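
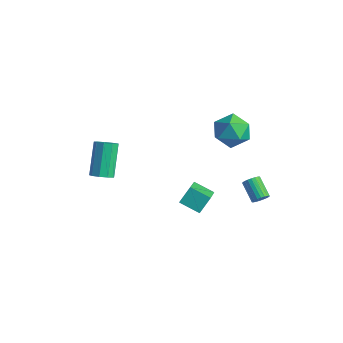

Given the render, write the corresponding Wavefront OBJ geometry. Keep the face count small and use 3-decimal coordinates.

v -3.246 -3.425 -0.372
v -2.942 -3.858 0.07
v -3.809 -2.768 1.734
v -4.114 -2.335 1.292
v -2.657 -3.493 -0.02
v -3.524 -2.403 1.644
v -2.648 -3.096 -0.275
v -3.515 -2.006 1.389
v -2.919 -2.853 -0.576
v -3.786 -1.763 1.088
v -3.343 -2.878 -0.781
v -4.21 -1.788 0.883
v -3.722 -3.158 -0.795
v -4.589 -2.068 0.869
v -3.879 -3.564 -0.611
v -4.746 -2.474 1.053
v -3.74 -3.904 -0.315
v -4.607 -2.814 1.349
v -3.37 -4.021 -0.046
v -4.237 -2.931 1.618
v 0.842 2.356 4.301
v 1.973 2.449 4.082
v 0.647 1.231 2.818
v 1.778 1.324 2.599
v 1.416 0.748 3.534
v 1.537 1.444 4.451
v 1.083 2.236 2.449
v 1.204 2.932 3.366
v 2.123 2.375 2.937
v 2.328 1.455 3.608
v 0.292 2.225 3.292
v 0.497 1.305 3.963
v -0.647 -0.156 -2.948
v -0.618 0.63 -2.082
v -1.805 1.205 -4.144
v -1.776 1.991 -3.277
v 0.456 0.349 -3.443
v 0.485 1.135 -2.576
v -0.702 1.71 -4.638
v -0.673 2.496 -3.772
v 2.429 3.066 -2.521
v 2.704 3.444 -2.271
v 1.606 3.751 -1.528
v 1.331 3.374 -1.779
v 2.619 3.554 -2.442
v 1.522 3.862 -1.699
v 2.502 3.581 -2.626
v 1.404 3.888 -1.884
v 2.372 3.518 -2.793
v 1.274 3.825 -2.05
v 2.251 3.377 -2.912
v 1.154 3.685 -2.17
v 2.162 3.183 -2.964
v 1.064 3.49 -2.222
v 2.118 2.968 -2.939
v 1.021 3.275 -2.197
v 2.128 2.77 -2.842
v 1.031 3.078 -2.1
v 2.191 2.624 -2.69
v 1.093 2.931 -1.947
v 2.294 2.554 -2.508
v 1.197 2.861 -1.766
v 2.421 2.573 -2.329
v 1.323 2.88 -1.586
v 2.549 2.677 -2.183
v 1.451 2.984 -1.44
v 2.656 2.848 -2.095
v 1.559 3.155 -1.353
v 2.724 3.057 -2.081
v 1.627 3.365 -1.339
v 2.741 3.268 -2.143
v 1.643 3.575 -1.401
f 2 1 5
f 2 5 3
f 3 5 6
f 3 6 4
f 5 1 7
f 5 7 6
f 6 7 8
f 6 8 4
f 7 1 9
f 7 9 8
f 8 9 10
f 8 10 4
f 9 1 11
f 9 11 10
f 10 11 12
f 10 12 4
f 11 1 13
f 11 13 12
f 12 13 14
f 12 14 4
f 13 1 15
f 13 15 14
f 14 15 16
f 14 16 4
f 15 1 17
f 15 17 16
f 16 17 18
f 16 18 4
f 17 1 19
f 17 19 18
f 18 19 20
f 18 20 4
f 19 1 2
f 19 2 20
f 20 2 3
f 20 3 4
f 21 32 26
f 21 26 22
f 21 22 28
f 21 28 31
f 21 31 32
f 22 26 30
f 26 32 25
f 32 31 23
f 31 28 27
f 28 22 29
f 24 30 25
f 24 25 23
f 24 23 27
f 24 27 29
f 24 29 30
f 25 30 26
f 23 25 32
f 27 23 31
f 29 27 28
f 30 29 22
f 34 36 33
f 37 34 33
f 33 36 35
f 35 37 33
f 34 40 36
f 38 34 37
f 38 40 34
f 36 40 35
f 39 37 35
f 35 40 39
f 39 38 37
f 40 38 39
f 42 41 45
f 42 45 43
f 43 45 46
f 43 46 44
f 45 41 47
f 45 47 46
f 46 47 48
f 46 48 44
f 47 41 49
f 47 49 48
f 48 49 50
f 48 50 44
f 49 41 51
f 49 51 50
f 50 51 52
f 50 52 44
f 51 41 53
f 51 53 52
f 52 53 54
f 52 54 44
f 53 41 55
f 53 55 54
f 54 55 56
f 54 56 44
f 55 41 57
f 55 57 56
f 56 57 58
f 56 58 44
f 57 41 59
f 57 59 58
f 58 59 60
f 58 60 44
f 59 41 61
f 59 61 60
f 60 61 62
f 60 62 44
f 61 41 63
f 61 63 62
f 62 63 64
f 62 64 44
f 63 41 65
f 63 65 64
f 64 65 66
f 64 66 44
f 65 41 67
f 65 67 66
f 66 67 68
f 66 68 44
f 67 41 69
f 67 69 68
f 68 69 70
f 68 70 44
f 69 41 71
f 69 71 70
f 70 71 72
f 70 72 44
f 71 41 42
f 71 42 72
f 72 42 43
f 72 43 44



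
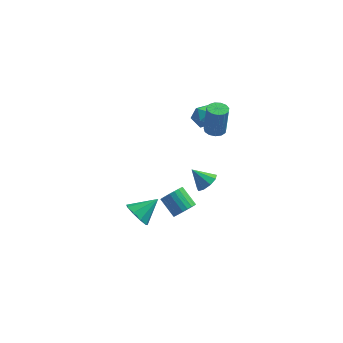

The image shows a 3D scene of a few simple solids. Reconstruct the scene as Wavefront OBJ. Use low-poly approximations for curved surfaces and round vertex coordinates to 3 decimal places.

v -4.225 -1.794 -2.441
v -3.923 -1.536 -3.1
v -3.315 -1.066 -1.739
v -4.306 -1.213 -2.939
v -4.651 -1.162 -2.545
v -4.797 -1.406 -2.101
v -4.675 -1.833 -1.817
v -4.342 -2.241 -1.824
v -3.954 -2.44 -2.12
v -3.693 -2.337 -2.566
v -3.681 -1.98 -2.953
v -0.868 -1.88 0.792
v -0.448 -1.979 1.237
v -1.612 -1.72 1.528
v -0.459 -1.568 1.137
v -0.66 -1.302 0.875
v -0.959 -1.307 0.574
v -1.215 -1.58 0.375
v -1.308 -1.994 0.371
v -1.196 -2.355 0.564
v -0.929 -2.493 0.863
v -0.634 -2.345 1.129
v -1.634 -3.647 0.296
v -1.301 -3.771 0.792
v -2.012 -3.177 1.419
v -2.346 -3.053 0.924
v -1.194 -3.557 0.709
v -1.906 -2.962 1.337
v -1.164 -3.358 0.555
v -1.875 -2.763 1.182
v -1.215 -3.209 0.356
v -1.926 -2.614 0.984
v -1.338 -3.135 0.146
v -2.05 -2.541 0.774
v -1.513 -3.151 -0.037
v -2.224 -2.556 0.591
v -1.708 -3.252 -0.163
v -2.42 -2.657 0.465
v -1.891 -3.422 -0.209
v -2.603 -2.827 0.419
v -2.03 -3.63 -0.168
v -2.741 -3.036 0.46
v -2.1 -3.842 -0.047
v -2.811 -3.247 0.581
v -2.089 -4.02 0.133
v -2.801 -3.425 0.761
v -2 -4.133 0.342
v -2.712 -3.539 0.97
v -1.848 -4.163 0.543
v -2.559 -3.568 1.171
v -1.658 -4.103 0.701
v -2.37 -3.508 1.329
v -1.465 -3.965 0.789
v -2.176 -3.37 1.417
v -1.977 2.074 2.593
v -1.365 2.077 2.941
v -1.635 1.163 1.999
v -1.023 1.166 2.347
v -1.619 0.996 2.683
v -1.83 1.559 3.05
v -1.17 1.681 1.89
v -1.381 2.244 2.257
v -0.866 1.834 2.507
v -1.143 1.41 2.997
v -1.857 1.83 1.943
v -2.134 1.406 2.433
v -0.755 -0.154 3.203
v -0.252 0.005 3.158
v -0.141 0.094 4.691
v -0.645 -0.066 4.737
v -0.419 0.253 3.156
v -0.309 0.341 4.689
v -0.693 0.371 3.169
v -0.582 0.459 4.702
v -0.987 0.322 3.192
v -0.876 0.411 4.726
v -1.207 0.123 3.22
v -1.096 0.211 4.753
v -1.284 -0.165 3.242
v -1.173 -0.077 4.776
v -1.193 -0.449 3.252
v -1.082 -0.361 4.785
v -0.963 -0.64 3.246
v -0.852 -0.552 4.78
v -0.667 -0.676 3.227
v -0.556 -0.588 4.76
v -0.399 -0.547 3.2
v -0.289 -0.458 4.734
v -0.245 -0.293 3.174
v -0.134 -0.204 4.708
f 2 1 4
f 2 4 3
f 4 1 5
f 4 5 3
f 5 1 6
f 5 6 3
f 6 1 7
f 6 7 3
f 7 1 8
f 7 8 3
f 8 1 9
f 8 9 3
f 9 1 10
f 9 10 3
f 10 1 11
f 10 11 3
f 11 1 2
f 11 2 3
f 13 12 15
f 13 15 14
f 15 12 16
f 15 16 14
f 16 12 17
f 16 17 14
f 17 12 18
f 17 18 14
f 18 12 19
f 18 19 14
f 19 12 20
f 19 20 14
f 20 12 21
f 20 21 14
f 21 12 22
f 21 22 14
f 22 12 13
f 22 13 14
f 24 23 27
f 24 27 25
f 25 27 28
f 25 28 26
f 27 23 29
f 27 29 28
f 28 29 30
f 28 30 26
f 29 23 31
f 29 31 30
f 30 31 32
f 30 32 26
f 31 23 33
f 31 33 32
f 32 33 34
f 32 34 26
f 33 23 35
f 33 35 34
f 34 35 36
f 34 36 26
f 35 23 37
f 35 37 36
f 36 37 38
f 36 38 26
f 37 23 39
f 37 39 38
f 38 39 40
f 38 40 26
f 39 23 41
f 39 41 40
f 40 41 42
f 40 42 26
f 41 23 43
f 41 43 42
f 42 43 44
f 42 44 26
f 43 23 45
f 43 45 44
f 44 45 46
f 44 46 26
f 45 23 47
f 45 47 46
f 46 47 48
f 46 48 26
f 47 23 49
f 47 49 48
f 48 49 50
f 48 50 26
f 49 23 51
f 49 51 50
f 50 51 52
f 50 52 26
f 51 23 53
f 51 53 52
f 52 53 54
f 52 54 26
f 53 23 24
f 53 24 54
f 54 24 25
f 54 25 26
f 55 66 60
f 55 60 56
f 55 56 62
f 55 62 65
f 55 65 66
f 56 60 64
f 60 66 59
f 66 65 57
f 65 62 61
f 62 56 63
f 58 64 59
f 58 59 57
f 58 57 61
f 58 61 63
f 58 63 64
f 59 64 60
f 57 59 66
f 61 57 65
f 63 61 62
f 64 63 56
f 68 67 71
f 68 71 69
f 69 71 72
f 69 72 70
f 71 67 73
f 71 73 72
f 72 73 74
f 72 74 70
f 73 67 75
f 73 75 74
f 74 75 76
f 74 76 70
f 75 67 77
f 75 77 76
f 76 77 78
f 76 78 70
f 77 67 79
f 77 79 78
f 78 79 80
f 78 80 70
f 79 67 81
f 79 81 80
f 80 81 82
f 80 82 70
f 81 67 83
f 81 83 82
f 82 83 84
f 82 84 70
f 83 67 85
f 83 85 84
f 84 85 86
f 84 86 70
f 85 67 87
f 85 87 86
f 86 87 88
f 86 88 70
f 87 67 89
f 87 89 88
f 88 89 90
f 88 90 70
f 89 67 68
f 89 68 90
f 90 68 69
f 90 69 70



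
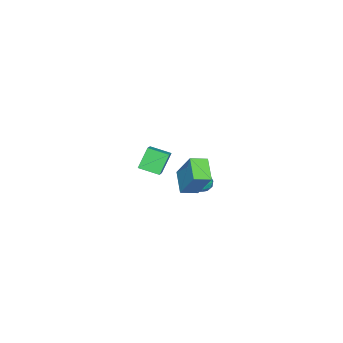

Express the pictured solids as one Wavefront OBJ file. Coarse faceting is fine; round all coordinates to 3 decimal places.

v 0.446 1.452 -1.278
v 0.639 1.153 -0.757
v -0.039 0.607 -1.583
v 0.154 0.308 -1.062
v -0.271 0.773 -1.02
v 0.029 1.295 -0.832
v 0.571 0.465 -1.508
v 0.871 0.987 -1.32
v 0.716 0.543 -0.899
v 0.196 0.733 -0.598
v 0.404 1.027 -1.742
v -0.116 1.217 -1.441
v 0.585 1.377 -0.991
v 0.015 0.383 -1.349
v -0.235 0.656 -1.325
v -0.122 0.481 -1.019
v 0.226 1.46 -1.035
v 0.34 1.284 -0.728
v -0.195 1.061 -0.883
v 0.26 0.476 -1.612
v 0.374 0.3 -1.305
v 0.722 1.279 -1.321
v 0.835 1.104 -1.015
v 0.795 0.699 -1.457
v 0.744 0.843 -0.768
v 0.459 0.346 -0.947
v 0.704 0.438 -1.21
v 0.88 0.745 -1.099
v 0.438 0.954 -0.591
v 0.153 0.458 -0.77
v -0.097 0.731 -0.746
v 0.079 1.037 -0.635
v 0.483 0.596 -0.674
v 0.447 1.302 -1.57
v 0.162 0.806 -1.749
v 0.521 0.723 -1.705
v 0.697 1.029 -1.594
v 0.141 1.414 -1.393
v -0.144 0.917 -1.572
v -0.28 1.015 -1.241
v -0.104 1.322 -1.13
v 0.117 1.164 -1.666
v 3.461 1.294 1.443
v 3.946 2.334 3.008
v 2.795 1.897 1.249
v 3.279 2.937 2.813
v 4.341 2.023 0.687
v 4.825 3.063 2.251
v 3.674 2.626 0.492
v 4.159 3.666 2.057
v -3.687 -3.319 -2.388
v -3.343 -4.455 -2.03
v -2.622 -2.81 -1.799
v -2.277 -3.946 -1.441
v -2.943 -3.474 -3.599
v -2.598 -4.61 -3.241
v -1.877 -2.965 -3.01
v -1.533 -4.101 -2.652
f 1 38 17
f 38 12 41
f 17 41 6
f 38 41 17
f 1 17 13
f 17 6 18
f 13 18 2
f 17 18 13
f 1 13 22
f 13 2 23
f 22 23 8
f 13 23 22
f 1 22 34
f 22 8 37
f 34 37 11
f 22 37 34
f 1 34 38
f 34 11 42
f 38 42 12
f 34 42 38
f 2 18 29
f 18 6 32
f 29 32 10
f 18 32 29
f 6 41 19
f 41 12 40
f 19 40 5
f 41 40 19
f 12 42 39
f 42 11 35
f 39 35 3
f 42 35 39
f 11 37 36
f 37 8 24
f 36 24 7
f 37 24 36
f 8 23 28
f 23 2 25
f 28 25 9
f 23 25 28
f 4 30 16
f 30 10 31
f 16 31 5
f 30 31 16
f 4 16 14
f 16 5 15
f 14 15 3
f 16 15 14
f 4 14 21
f 14 3 20
f 21 20 7
f 14 20 21
f 4 21 26
f 21 7 27
f 26 27 9
f 21 27 26
f 4 26 30
f 26 9 33
f 30 33 10
f 26 33 30
f 5 31 19
f 31 10 32
f 19 32 6
f 31 32 19
f 3 15 39
f 15 5 40
f 39 40 12
f 15 40 39
f 7 20 36
f 20 3 35
f 36 35 11
f 20 35 36
f 9 27 28
f 27 7 24
f 28 24 8
f 27 24 28
f 10 33 29
f 33 9 25
f 29 25 2
f 33 25 29
f 44 46 43
f 47 44 43
f 43 46 45
f 45 47 43
f 44 50 46
f 48 44 47
f 48 50 44
f 46 50 45
f 49 47 45
f 45 50 49
f 49 48 47
f 50 48 49
f 52 54 51
f 55 52 51
f 51 54 53
f 53 55 51
f 52 58 54
f 56 52 55
f 56 58 52
f 54 58 53
f 57 55 53
f 53 58 57
f 57 56 55
f 58 56 57



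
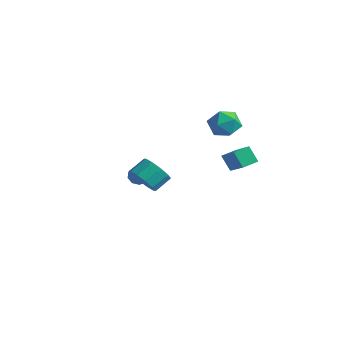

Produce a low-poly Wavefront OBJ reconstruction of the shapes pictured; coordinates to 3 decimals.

v -0.112 4.459 2.298
v 0.517 4.412 1.496
v -0.797 3.028 1.844
v -0.168 2.981 1.042
v 0.201 2.869 1.986
v 0.624 3.753 2.267
v -0.904 3.687 1.073
v -0.481 4.571 1.354
v 0.027 3.935 0.739
v 0.71 3.43 1.303
v -0.99 4.01 2.037
v -0.307 3.505 2.601
v 1.639 1.817 0.619
v 3.178 1.231 1.734
v 1.837 2.705 0.811
v 3.377 2.119 1.927
v 2.283 1.861 -0.247
v 3.823 1.275 0.869
v 2.482 2.749 -0.054
v 4.021 2.163 1.061
v 0.989 -3.09 0.327
v 1.328 -2.628 -0.418
v 1.451 -1.708 0.208
v 1.111 -2.17 0.953
v 0.752 -2.557 -0.41
v 0.874 -1.637 0.216
v 0.266 -2.689 -0.121
v 0.388 -1.769 0.506
v 0.056 -2.975 0.34
v 0.178 -2.055 0.966
v 0.203 -3.304 0.795
v 0.325 -2.384 1.422
v 0.649 -3.552 1.072
v 0.772 -2.632 1.698
v 1.226 -3.623 1.064
v 1.348 -2.703 1.69
v 1.712 -3.491 0.774
v 1.834 -2.571 1.401
v 1.922 -3.205 0.314
v 2.044 -2.285 0.94
v 1.775 -2.876 -0.142
v 1.897 -1.956 0.485
v -4.313 1.227 -3.192
v -4.047 1.686 -2.852
v -3.567 0.333 -2.568
v -4.396 1.536 -2.649
v -4.707 1.241 -2.7
v -4.833 0.94 -2.982
v -4.715 0.773 -3.361
v -4.409 0.818 -3.661
v -4.058 1.055 -3.742
v -3.826 1.372 -3.565
v -3.822 1.621 -3.214
f 1 12 6
f 1 6 2
f 1 2 8
f 1 8 11
f 1 11 12
f 2 6 10
f 6 12 5
f 12 11 3
f 11 8 7
f 8 2 9
f 4 10 5
f 4 5 3
f 4 3 7
f 4 7 9
f 4 9 10
f 5 10 6
f 3 5 12
f 7 3 11
f 9 7 8
f 10 9 2
f 14 16 13
f 17 14 13
f 13 16 15
f 15 17 13
f 14 20 16
f 18 14 17
f 18 20 14
f 16 20 15
f 19 17 15
f 15 20 19
f 19 18 17
f 20 18 19
f 22 21 25
f 22 25 23
f 23 25 26
f 23 26 24
f 25 21 27
f 25 27 26
f 26 27 28
f 26 28 24
f 27 21 29
f 27 29 28
f 28 29 30
f 28 30 24
f 29 21 31
f 29 31 30
f 30 31 32
f 30 32 24
f 31 21 33
f 31 33 32
f 32 33 34
f 32 34 24
f 33 21 35
f 33 35 34
f 34 35 36
f 34 36 24
f 35 21 37
f 35 37 36
f 36 37 38
f 36 38 24
f 37 21 39
f 37 39 38
f 38 39 40
f 38 40 24
f 39 21 41
f 39 41 40
f 40 41 42
f 40 42 24
f 41 21 22
f 41 22 42
f 42 22 23
f 42 23 24
f 44 43 46
f 44 46 45
f 46 43 47
f 46 47 45
f 47 43 48
f 47 48 45
f 48 43 49
f 48 49 45
f 49 43 50
f 49 50 45
f 50 43 51
f 50 51 45
f 51 43 52
f 51 52 45
f 52 43 53
f 52 53 45
f 53 43 44
f 53 44 45



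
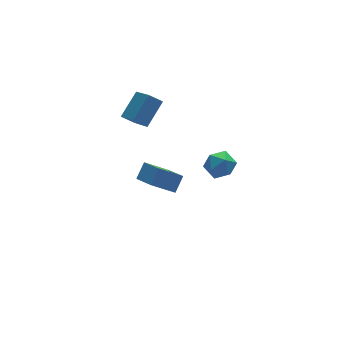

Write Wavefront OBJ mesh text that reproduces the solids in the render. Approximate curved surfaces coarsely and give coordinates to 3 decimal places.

v -2.963 3.36 -2.431
v -2.84 1.936 -1.69
v -2.316 3.779 -1.733
v -2.193 2.355 -0.992
v -1.787 3.005 -3.308
v -1.664 1.581 -2.567
v -1.14 3.424 -2.61
v -1.017 2 -1.869
v -1.68 -2.007 3.893
v -1.296 -1.531 3.301
v -1.304 -3.149 3.219
v -0.92 -2.673 2.627
v -0.598 -2.714 3.414
v -0.831 -2.009 3.831
v -1.769 -2.671 2.689
v -2.002 -1.966 3.106
v -1.351 -1.941 2.557
v -0.627 -1.968 3.005
v -1.973 -2.712 3.515
v -1.249 -2.739 3.963
v -3.107 1.723 3.438
v -3.686 2.077 3.899
v -3.026 3.301 2.33
v -3.605 3.655 2.791
v -1.955 2.345 4.409
v -2.534 2.699 4.87
v -1.874 3.923 3.301
v -2.453 4.277 3.762
f 2 4 1
f 5 2 1
f 1 4 3
f 3 5 1
f 2 8 4
f 6 2 5
f 6 8 2
f 4 8 3
f 7 5 3
f 3 8 7
f 7 6 5
f 8 6 7
f 9 20 14
f 9 14 10
f 9 10 16
f 9 16 19
f 9 19 20
f 10 14 18
f 14 20 13
f 20 19 11
f 19 16 15
f 16 10 17
f 12 18 13
f 12 13 11
f 12 11 15
f 12 15 17
f 12 17 18
f 13 18 14
f 11 13 20
f 15 11 19
f 17 15 16
f 18 17 10
f 22 24 21
f 25 22 21
f 21 24 23
f 23 25 21
f 22 28 24
f 26 22 25
f 26 28 22
f 24 28 23
f 27 25 23
f 23 28 27
f 27 26 25
f 28 26 27



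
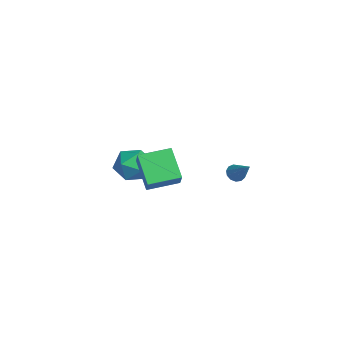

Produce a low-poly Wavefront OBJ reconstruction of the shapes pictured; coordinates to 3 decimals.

v 2.277 -0.887 -0.385
v 0.717 -0.94 0.944
v 2.423 0.961 -0.139
v 0.863 0.908 1.19
v 3.217 -1.108 0.71
v 1.657 -1.161 2.039
v 3.363 0.74 0.956
v 1.803 0.687 2.285
v 3.434 3.745 0.673
v 3.767 3.316 0.469
v 4.566 4.075 1.827
v 3.854 3.586 0.306
v 3.808 3.906 0.26
v 3.643 4.175 0.345
v 3.412 4.308 0.534
v 3.188 4.262 0.767
v 3.042 4.052 0.97
v 3.02 3.744 1.079
v 3.13 3.437 1.059
v 3.336 3.228 0.917
v 3.574 3.183 0.697
v -4.181 0.891 -1.668
v -3.056 1.313 -2.053
v -3.804 -0.913 -2.547
v -2.679 -0.491 -2.932
v -2.892 -0.692 -1.704
v -3.124 0.423 -1.161
v -3.736 -0.023 -3.439
v -3.968 1.092 -2.896
v -2.781 0.748 -3.147
v -2.259 0.335 -2.075
v -4.601 0.065 -2.525
v -4.079 -0.348 -1.453
f 2 4 1
f 5 2 1
f 1 4 3
f 3 5 1
f 2 8 4
f 6 2 5
f 6 8 2
f 4 8 3
f 7 5 3
f 3 8 7
f 7 6 5
f 8 6 7
f 10 9 12
f 10 12 11
f 12 9 13
f 12 13 11
f 13 9 14
f 13 14 11
f 14 9 15
f 14 15 11
f 15 9 16
f 15 16 11
f 16 9 17
f 16 17 11
f 17 9 18
f 17 18 11
f 18 9 19
f 18 19 11
f 19 9 20
f 19 20 11
f 20 9 21
f 20 21 11
f 21 9 10
f 21 10 11
f 22 33 27
f 22 27 23
f 22 23 29
f 22 29 32
f 22 32 33
f 23 27 31
f 27 33 26
f 33 32 24
f 32 29 28
f 29 23 30
f 25 31 26
f 25 26 24
f 25 24 28
f 25 28 30
f 25 30 31
f 26 31 27
f 24 26 33
f 28 24 32
f 30 28 29
f 31 30 23



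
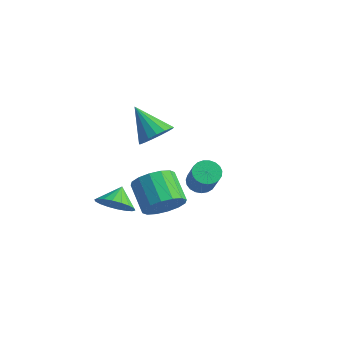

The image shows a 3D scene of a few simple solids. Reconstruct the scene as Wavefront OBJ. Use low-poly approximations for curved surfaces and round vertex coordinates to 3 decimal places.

v -1.024 4.268 -4.323
v -0.455 4.129 -4.775
v 0.533 3.474 -3.329
v -0.036 3.612 -2.877
v -0.396 4.417 -4.685
v 0.592 3.762 -3.239
v -0.446 4.679 -4.532
v 0.542 4.024 -3.086
v -0.596 4.871 -4.343
v 0.393 4.215 -2.897
v -0.819 4.957 -4.15
v 0.169 4.302 -2.704
v -1.079 4.925 -3.988
v -0.09 4.27 -2.542
v -1.329 4.779 -3.883
v -0.34 4.124 -2.437
v -1.526 4.544 -3.855
v -0.537 3.889 -2.409
v -1.636 4.262 -3.907
v -0.648 3.607 -2.461
v -1.641 3.981 -4.032
v -0.653 3.325 -2.586
v -1.539 3.749 -4.206
v -0.551 3.094 -2.76
v -1.348 3.607 -4.401
v -0.36 2.952 -2.955
v -1.101 3.579 -4.583
v -0.113 2.924 -3.137
v -0.841 3.67 -4.719
v 0.148 3.015 -3.273
v -0.612 3.865 -4.787
v 0.376 3.209 -3.341
v 2.309 -1.819 -1.351
v 2.911 -1.021 -1.03
v 1.634 -0.443 -0.069
v 1.031 -1.241 -0.389
v 2.659 -0.837 -1.476
v 1.382 -0.259 -0.514
v 2.313 -0.917 -1.887
v 1.036 -0.338 -0.926
v 1.966 -1.238 -2.155
v 0.689 -0.659 -1.194
v 1.711 -1.715 -2.208
v 0.434 -1.136 -1.246
v 1.616 -2.22 -2.03
v 0.338 -1.641 -1.069
v 1.706 -2.617 -1.671
v 0.429 -2.039 -0.71
v 1.958 -2.801 -1.226
v 0.681 -2.223 -0.264
v 2.304 -2.722 -0.814
v 1.027 -2.143 0.147
v 2.651 -2.401 -0.546
v 1.374 -1.822 0.415
v 2.906 -1.924 -0.494
v 1.629 -1.345 0.468
v 3.002 -1.419 -0.671
v 1.724 -0.84 0.29
v -1.443 -1.216 -3.401
v -0.99 -0.532 -3.973
v -1.757 -0.404 -2.679
v -1.403 -0.543 -4.14
v -1.823 -0.688 -4.16
v -2.168 -0.937 -4.03
v -2.37 -1.241 -3.776
v -2.388 -1.54 -3.447
v -2.219 -1.775 -3.109
v -1.896 -1.9 -2.829
v -1.483 -1.888 -2.662
v -1.063 -1.744 -2.641
v -0.718 -1.495 -2.771
v -0.516 -1.19 -3.026
v -0.498 -0.891 -3.355
v -0.667 -0.656 -3.693
v -0.09 0.198 1.282
v 0.426 -0.33 1.848
v -1.51 0.242 2.618
v 0.541 0.087 1.957
v 0.511 0.528 1.911
v 0.344 0.895 1.721
v 0.077 1.101 1.431
v -0.228 1.101 1.106
v -0.501 0.894 0.822
v -0.68 0.528 0.644
v -0.724 0.086 0.611
v -0.622 -0.33 0.733
v -0.399 -0.625 0.98
v -0.105 -0.731 1.297
v 0.193 -0.625 1.61
f 2 1 5
f 2 5 3
f 3 5 6
f 3 6 4
f 5 1 7
f 5 7 6
f 6 7 8
f 6 8 4
f 7 1 9
f 7 9 8
f 8 9 10
f 8 10 4
f 9 1 11
f 9 11 10
f 10 11 12
f 10 12 4
f 11 1 13
f 11 13 12
f 12 13 14
f 12 14 4
f 13 1 15
f 13 15 14
f 14 15 16
f 14 16 4
f 15 1 17
f 15 17 16
f 16 17 18
f 16 18 4
f 17 1 19
f 17 19 18
f 18 19 20
f 18 20 4
f 19 1 21
f 19 21 20
f 20 21 22
f 20 22 4
f 21 1 23
f 21 23 22
f 22 23 24
f 22 24 4
f 23 1 25
f 23 25 24
f 24 25 26
f 24 26 4
f 25 1 27
f 25 27 26
f 26 27 28
f 26 28 4
f 27 1 29
f 27 29 28
f 28 29 30
f 28 30 4
f 29 1 31
f 29 31 30
f 30 31 32
f 30 32 4
f 31 1 2
f 31 2 32
f 32 2 3
f 32 3 4
f 34 33 37
f 34 37 35
f 35 37 38
f 35 38 36
f 37 33 39
f 37 39 38
f 38 39 40
f 38 40 36
f 39 33 41
f 39 41 40
f 40 41 42
f 40 42 36
f 41 33 43
f 41 43 42
f 42 43 44
f 42 44 36
f 43 33 45
f 43 45 44
f 44 45 46
f 44 46 36
f 45 33 47
f 45 47 46
f 46 47 48
f 46 48 36
f 47 33 49
f 47 49 48
f 48 49 50
f 48 50 36
f 49 33 51
f 49 51 50
f 50 51 52
f 50 52 36
f 51 33 53
f 51 53 52
f 52 53 54
f 52 54 36
f 53 33 55
f 53 55 54
f 54 55 56
f 54 56 36
f 55 33 57
f 55 57 56
f 56 57 58
f 56 58 36
f 57 33 34
f 57 34 58
f 58 34 35
f 58 35 36
f 60 59 62
f 60 62 61
f 62 59 63
f 62 63 61
f 63 59 64
f 63 64 61
f 64 59 65
f 64 65 61
f 65 59 66
f 65 66 61
f 66 59 67
f 66 67 61
f 67 59 68
f 67 68 61
f 68 59 69
f 68 69 61
f 69 59 70
f 69 70 61
f 70 59 71
f 70 71 61
f 71 59 72
f 71 72 61
f 72 59 73
f 72 73 61
f 73 59 74
f 73 74 61
f 74 59 60
f 74 60 61
f 76 75 78
f 76 78 77
f 78 75 79
f 78 79 77
f 79 75 80
f 79 80 77
f 80 75 81
f 80 81 77
f 81 75 82
f 81 82 77
f 82 75 83
f 82 83 77
f 83 75 84
f 83 84 77
f 84 75 85
f 84 85 77
f 85 75 86
f 85 86 77
f 86 75 87
f 86 87 77
f 87 75 88
f 87 88 77
f 88 75 89
f 88 89 77
f 89 75 76
f 89 76 77



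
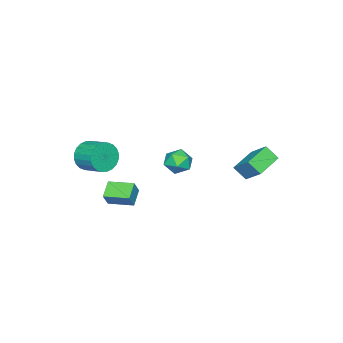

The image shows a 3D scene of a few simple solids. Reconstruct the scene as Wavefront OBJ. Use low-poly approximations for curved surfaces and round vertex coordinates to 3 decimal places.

v -2.221 -0.761 -1.965
v -1.911 -0.253 -2.53
v -1.189 -0.507 -1.17
v -0.879 0.001 -1.735
v -1.565 0.204 -1.333
v -2.203 0.046 -1.824
v -0.897 -0.806 -1.876
v -1.535 -0.964 -2.367
v -1.093 -0.281 -2.475
v -1.506 0.343 -2.139
v -1.594 -1.103 -1.561
v -2.007 -0.479 -1.225
v 0.237 -3.095 -3.84
v 0.691 -3.06 -3.053
v -0.12 -1.77 -3.694
v 0.334 -1.735 -2.906
v 1.106 -2.805 -4.354
v 1.56 -2.77 -3.566
v 0.749 -1.48 -4.207
v 1.203 -1.445 -3.42
v -4.985 2.539 -2.832
v -4.865 1.873 -2.151
v -4.637 3.583 -1.873
v -4.518 2.917 -1.191
v -3.482 2.403 -3.229
v -3.363 1.737 -2.547
v -3.135 3.447 -2.269
v -3.015 2.781 -1.588
v 0.443 -4.436 -1.753
v 0.951 -4.283 -2.493
v 1.204 -3.07 -2.067
v 0.697 -3.224 -1.327
v 0.631 -4.177 -2.605
v 0.884 -2.964 -2.179
v 0.283 -4.11 -2.587
v 0.536 -2.897 -2.161
v -0.041 -4.093 -2.442
v 0.212 -2.88 -2.017
v -0.291 -4.128 -2.193
v -0.038 -2.916 -1.767
v -0.43 -4.211 -1.876
v -0.176 -2.998 -1.451
v -0.435 -4.327 -1.541
v -0.181 -3.114 -1.115
v -0.307 -4.46 -1.238
v -0.053 -3.248 -0.812
v -0.064 -4.59 -1.013
v 0.189 -3.377 -0.587
v 0.256 -4.696 -0.901
v 0.509 -3.483 -0.475
v 0.604 -4.763 -0.919
v 0.857 -3.55 -0.493
v 0.928 -4.78 -1.063
v 1.181 -3.567 -0.638
v 1.178 -4.744 -1.313
v 1.431 -3.532 -0.887
v 1.316 -4.662 -1.629
v 1.57 -3.449 -1.204
v 1.321 -4.546 -1.965
v 1.575 -3.333 -1.539
v 1.193 -4.412 -2.268
v 1.447 -3.2 -1.842
f 1 12 6
f 1 6 2
f 1 2 8
f 1 8 11
f 1 11 12
f 2 6 10
f 6 12 5
f 12 11 3
f 11 8 7
f 8 2 9
f 4 10 5
f 4 5 3
f 4 3 7
f 4 7 9
f 4 9 10
f 5 10 6
f 3 5 12
f 7 3 11
f 9 7 8
f 10 9 2
f 14 16 13
f 17 14 13
f 13 16 15
f 15 17 13
f 14 20 16
f 18 14 17
f 18 20 14
f 16 20 15
f 19 17 15
f 15 20 19
f 19 18 17
f 20 18 19
f 22 24 21
f 25 22 21
f 21 24 23
f 23 25 21
f 22 28 24
f 26 22 25
f 26 28 22
f 24 28 23
f 27 25 23
f 23 28 27
f 27 26 25
f 28 26 27
f 30 29 33
f 30 33 31
f 31 33 34
f 31 34 32
f 33 29 35
f 33 35 34
f 34 35 36
f 34 36 32
f 35 29 37
f 35 37 36
f 36 37 38
f 36 38 32
f 37 29 39
f 37 39 38
f 38 39 40
f 38 40 32
f 39 29 41
f 39 41 40
f 40 41 42
f 40 42 32
f 41 29 43
f 41 43 42
f 42 43 44
f 42 44 32
f 43 29 45
f 43 45 44
f 44 45 46
f 44 46 32
f 45 29 47
f 45 47 46
f 46 47 48
f 46 48 32
f 47 29 49
f 47 49 48
f 48 49 50
f 48 50 32
f 49 29 51
f 49 51 50
f 50 51 52
f 50 52 32
f 51 29 53
f 51 53 52
f 52 53 54
f 52 54 32
f 53 29 55
f 53 55 54
f 54 55 56
f 54 56 32
f 55 29 57
f 55 57 56
f 56 57 58
f 56 58 32
f 57 29 59
f 57 59 58
f 58 59 60
f 58 60 32
f 59 29 61
f 59 61 60
f 60 61 62
f 60 62 32
f 61 29 30
f 61 30 62
f 62 30 31
f 62 31 32



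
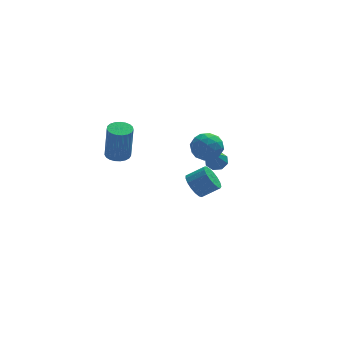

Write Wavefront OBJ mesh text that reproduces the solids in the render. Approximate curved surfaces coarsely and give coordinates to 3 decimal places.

v -1.51 -3.299 3.85
v -0.95 -2.622 4.065
v -0.55 -3.778 2.855
v 0.01 -3.101 3.07
v -0.138 -3.77 3.66
v -0.732 -3.474 4.275
v -0.768 -2.926 2.645
v -1.362 -2.63 3.26
v -0.491 -2.392 3.32
v -0.102 -2.914 3.948
v -1.398 -3.486 2.972
v -1.009 -4.008 3.6
v -1.314 -2.918 4.045
v -0.186 -3.482 2.875
v -0.273 -3.875 3.222
v 0.056 -3.477 3.349
v -1.186 -3.419 4.168
v -0.857 -3.021 4.294
v -0.38 -3.696 4.057
v -0.643 -3.379 2.626
v -0.314 -2.981 2.752
v -1.556 -2.923 3.571
v -1.227 -2.525 3.698
v -1.12 -2.704 2.863
v -0.715 -2.385 3.733
v -0.151 -2.667 3.149
v -0.609 -2.564 2.899
v -0.958 -2.39 3.26
v -0.487 -2.692 4.102
v 0.078 -2.974 3.518
v -0.01 -3.367 3.864
v -0.358 -3.193 4.226
v -0.217 -2.557 3.664
v -1.578 -3.426 3.402
v -1.013 -3.708 2.818
v -1.142 -3.207 2.694
v -1.49 -3.033 3.056
v -1.349 -3.733 3.771
v -0.785 -4.015 3.187
v -0.542 -4.01 3.66
v -0.891 -3.836 4.021
v -1.283 -3.843 3.256
v 0.074 2.848 -3.717
v 0.553 3.049 -4.377
v 1.546 2.892 -3.703
v 1.066 2.692 -3.043
v 0.486 3.401 -4.196
v 1.479 3.245 -3.522
v 0.324 3.627 -3.905
v 1.317 3.471 -3.232
v 0.105 3.675 -3.572
v 1.098 3.518 -2.898
v -0.121 3.533 -3.271
v 0.872 3.377 -2.597
v -0.303 3.234 -3.073
v 0.69 3.078 -2.399
v -0.398 2.847 -3.022
v 0.595 2.691 -2.348
v -0.386 2.46 -3.13
v 0.607 2.304 -2.457
v -0.268 2.162 -3.373
v 0.725 2.006 -2.699
v -0.072 2.021 -3.694
v 0.921 1.865 -3.021
v 0.157 2.07 -4.021
v 1.15 1.913 -3.348
v 0.367 2.297 -4.278
v 1.36 2.14 -3.605
v 0.51 2.65 -4.406
v 1.503 2.493 -3.733
v 0.442 -0.524 0.473
v 0.733 -0.156 0.878
v -0.162 -1.716 1.987
v 0.283 -0.024 0.804
v -0.074 -0.184 0.535
v -0.129 -0.544 0.23
v 0.15 -0.891 0.067
v 0.6 -1.023 0.142
v 0.957 -0.863 0.411
v 1.012 -0.504 0.716
v -3.992 3.405 -0.918
v -3.316 3.195 -0.972
v -3.212 2.965 1.203
v -3.888 3.175 1.258
v -3.288 3.487 -0.943
v -3.183 3.258 1.233
v -3.381 3.765 -0.909
v -3.276 3.536 1.266
v -3.58 3.981 -0.877
v -3.475 3.752 1.299
v -3.85 4.097 -0.852
v -3.745 3.868 1.324
v -4.145 4.094 -0.838
v -4.04 3.864 1.338
v -4.413 3.971 -0.838
v -4.309 3.741 1.338
v -4.609 3.75 -0.852
v -4.504 3.521 1.324
v -4.698 3.47 -0.877
v -4.594 3.24 1.299
v -4.665 3.178 -0.909
v -4.561 2.949 1.266
v -4.516 2.926 -0.943
v -4.411 2.696 1.232
v -4.276 2.756 -0.972
v -4.171 2.527 1.203
v -3.987 2.699 -0.992
v -3.883 2.469 1.183
v -3.699 2.763 -0.999
v -3.595 2.534 1.176
v -3.462 2.939 -0.992
v -3.357 2.709 1.183
f 1 38 17
f 38 12 41
f 17 41 6
f 38 41 17
f 1 17 13
f 17 6 18
f 13 18 2
f 17 18 13
f 1 13 22
f 13 2 23
f 22 23 8
f 13 23 22
f 1 22 34
f 22 8 37
f 34 37 11
f 22 37 34
f 1 34 38
f 34 11 42
f 38 42 12
f 34 42 38
f 2 18 29
f 18 6 32
f 29 32 10
f 18 32 29
f 6 41 19
f 41 12 40
f 19 40 5
f 41 40 19
f 12 42 39
f 42 11 35
f 39 35 3
f 42 35 39
f 11 37 36
f 37 8 24
f 36 24 7
f 37 24 36
f 8 23 28
f 23 2 25
f 28 25 9
f 23 25 28
f 4 30 16
f 30 10 31
f 16 31 5
f 30 31 16
f 4 16 14
f 16 5 15
f 14 15 3
f 16 15 14
f 4 14 21
f 14 3 20
f 21 20 7
f 14 20 21
f 4 21 26
f 21 7 27
f 26 27 9
f 21 27 26
f 4 26 30
f 26 9 33
f 30 33 10
f 26 33 30
f 5 31 19
f 31 10 32
f 19 32 6
f 31 32 19
f 3 15 39
f 15 5 40
f 39 40 12
f 15 40 39
f 7 20 36
f 20 3 35
f 36 35 11
f 20 35 36
f 9 27 28
f 27 7 24
f 28 24 8
f 27 24 28
f 10 33 29
f 33 9 25
f 29 25 2
f 33 25 29
f 44 43 47
f 44 47 45
f 45 47 48
f 45 48 46
f 47 43 49
f 47 49 48
f 48 49 50
f 48 50 46
f 49 43 51
f 49 51 50
f 50 51 52
f 50 52 46
f 51 43 53
f 51 53 52
f 52 53 54
f 52 54 46
f 53 43 55
f 53 55 54
f 54 55 56
f 54 56 46
f 55 43 57
f 55 57 56
f 56 57 58
f 56 58 46
f 57 43 59
f 57 59 58
f 58 59 60
f 58 60 46
f 59 43 61
f 59 61 60
f 60 61 62
f 60 62 46
f 61 43 63
f 61 63 62
f 62 63 64
f 62 64 46
f 63 43 65
f 63 65 64
f 64 65 66
f 64 66 46
f 65 43 67
f 65 67 66
f 66 67 68
f 66 68 46
f 67 43 69
f 67 69 68
f 68 69 70
f 68 70 46
f 69 43 44
f 69 44 70
f 70 44 45
f 70 45 46
f 72 71 74
f 72 74 73
f 74 71 75
f 74 75 73
f 75 71 76
f 75 76 73
f 76 71 77
f 76 77 73
f 77 71 78
f 77 78 73
f 78 71 79
f 78 79 73
f 79 71 80
f 79 80 73
f 80 71 72
f 80 72 73
f 82 81 85
f 82 85 83
f 83 85 86
f 83 86 84
f 85 81 87
f 85 87 86
f 86 87 88
f 86 88 84
f 87 81 89
f 87 89 88
f 88 89 90
f 88 90 84
f 89 81 91
f 89 91 90
f 90 91 92
f 90 92 84
f 91 81 93
f 91 93 92
f 92 93 94
f 92 94 84
f 93 81 95
f 93 95 94
f 94 95 96
f 94 96 84
f 95 81 97
f 95 97 96
f 96 97 98
f 96 98 84
f 97 81 99
f 97 99 98
f 98 99 100
f 98 100 84
f 99 81 101
f 99 101 100
f 100 101 102
f 100 102 84
f 101 81 103
f 101 103 102
f 102 103 104
f 102 104 84
f 103 81 105
f 103 105 104
f 104 105 106
f 104 106 84
f 105 81 107
f 105 107 106
f 106 107 108
f 106 108 84
f 107 81 109
f 107 109 108
f 108 109 110
f 108 110 84
f 109 81 111
f 109 111 110
f 110 111 112
f 110 112 84
f 111 81 82
f 111 82 112
f 112 82 83
f 112 83 84



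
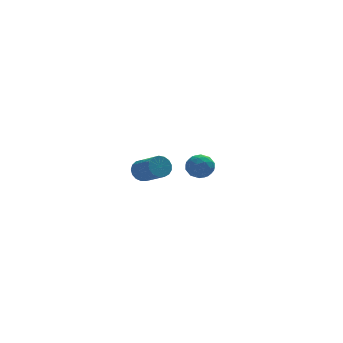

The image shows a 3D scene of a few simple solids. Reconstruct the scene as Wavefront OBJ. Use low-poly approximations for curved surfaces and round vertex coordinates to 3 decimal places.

v 3.934 4.203 -4.187
v 4.596 3.824 -3.683
v 3.204 2.916 -4.197
v 3.866 2.537 -3.693
v 3.317 3.17 -3.326
v 3.768 3.966 -3.32
v 4.032 2.774 -4.56
v 4.483 3.57 -4.554
v 4.656 2.941 -3.914
v 4.215 3.185 -3.15
v 3.585 3.555 -4.73
v 3.144 3.799 -3.966
v 4.329 4.127 -3.934
v 3.471 2.613 -3.946
v 3.148 2.985 -3.73
v 3.538 2.762 -3.434
v 3.843 4.21 -3.721
v 4.232 3.987 -3.424
v 3.48 3.602 -3.214
v 3.568 2.753 -4.456
v 3.957 2.53 -4.159
v 4.262 3.978 -4.446
v 4.652 3.755 -4.15
v 4.32 3.138 -4.666
v 4.754 3.385 -3.773
v 4.325 2.628 -3.779
v 4.422 2.768 -4.289
v 4.687 3.236 -4.286
v 4.494 3.528 -3.325
v 4.065 2.772 -3.331
v 3.743 3.144 -3.115
v 4.008 3.612 -3.111
v 4.53 3.009 -3.46
v 3.735 3.968 -4.549
v 3.306 3.212 -4.555
v 3.792 3.128 -4.769
v 4.057 3.596 -4.765
v 3.475 4.112 -4.101
v 3.046 3.355 -4.107
v 3.113 3.504 -3.594
v 3.378 3.972 -3.591
v 3.27 3.731 -4.42
v -0.696 -3.155 -0.709
v -0.145 -2.745 -0.495
v 0.528 -4.114 0.402
v -0.024 -4.525 0.189
v -0.381 -2.699 -0.249
v 0.291 -4.069 0.649
v -0.69 -2.759 -0.108
v -0.018 -4.128 0.79
v -1 -2.909 -0.105
v -0.328 -4.278 0.793
v -1.241 -3.115 -0.24
v -0.569 -4.485 0.658
v -1.357 -3.331 -0.482
v -0.684 -4.7 0.415
v -1.321 -3.506 -0.777
v -0.649 -4.876 0.121
v -1.142 -3.602 -1.056
v -0.47 -4.971 -0.158
v -0.861 -3.594 -1.255
v -0.189 -4.964 -0.357
v -0.543 -3.487 -1.329
v 0.13 -4.856 -0.432
v -0.259 -3.303 -1.262
v 0.413 -4.672 -0.364
v -0.075 -3.085 -1.067
v 0.597 -4.455 -0.169
v -0.034 -2.884 -0.791
v 0.638 -4.253 0.107
f 1 38 17
f 38 12 41
f 17 41 6
f 38 41 17
f 1 17 13
f 17 6 18
f 13 18 2
f 17 18 13
f 1 13 22
f 13 2 23
f 22 23 8
f 13 23 22
f 1 22 34
f 22 8 37
f 34 37 11
f 22 37 34
f 1 34 38
f 34 11 42
f 38 42 12
f 34 42 38
f 2 18 29
f 18 6 32
f 29 32 10
f 18 32 29
f 6 41 19
f 41 12 40
f 19 40 5
f 41 40 19
f 12 42 39
f 42 11 35
f 39 35 3
f 42 35 39
f 11 37 36
f 37 8 24
f 36 24 7
f 37 24 36
f 8 23 28
f 23 2 25
f 28 25 9
f 23 25 28
f 4 30 16
f 30 10 31
f 16 31 5
f 30 31 16
f 4 16 14
f 16 5 15
f 14 15 3
f 16 15 14
f 4 14 21
f 14 3 20
f 21 20 7
f 14 20 21
f 4 21 26
f 21 7 27
f 26 27 9
f 21 27 26
f 4 26 30
f 26 9 33
f 30 33 10
f 26 33 30
f 5 31 19
f 31 10 32
f 19 32 6
f 31 32 19
f 3 15 39
f 15 5 40
f 39 40 12
f 15 40 39
f 7 20 36
f 20 3 35
f 36 35 11
f 20 35 36
f 9 27 28
f 27 7 24
f 28 24 8
f 27 24 28
f 10 33 29
f 33 9 25
f 29 25 2
f 33 25 29
f 44 43 47
f 44 47 45
f 45 47 48
f 45 48 46
f 47 43 49
f 47 49 48
f 48 49 50
f 48 50 46
f 49 43 51
f 49 51 50
f 50 51 52
f 50 52 46
f 51 43 53
f 51 53 52
f 52 53 54
f 52 54 46
f 53 43 55
f 53 55 54
f 54 55 56
f 54 56 46
f 55 43 57
f 55 57 56
f 56 57 58
f 56 58 46
f 57 43 59
f 57 59 58
f 58 59 60
f 58 60 46
f 59 43 61
f 59 61 60
f 60 61 62
f 60 62 46
f 61 43 63
f 61 63 62
f 62 63 64
f 62 64 46
f 63 43 65
f 63 65 64
f 64 65 66
f 64 66 46
f 65 43 67
f 65 67 66
f 66 67 68
f 66 68 46
f 67 43 69
f 67 69 68
f 68 69 70
f 68 70 46
f 69 43 44
f 69 44 70
f 70 44 45
f 70 45 46



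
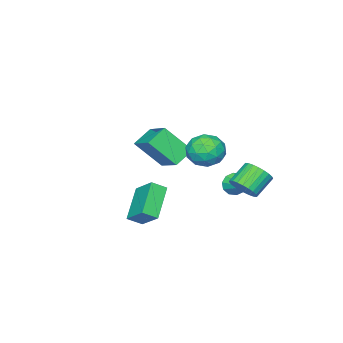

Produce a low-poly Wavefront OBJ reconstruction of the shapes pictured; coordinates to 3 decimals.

v -3.46 1.799 -1.382
v -2.987 1.779 -1.937
v -2.84 3.041 -0.898
v -3.349 2.012 -2.071
v -3.754 2.164 -1.942
v -4.046 2.177 -1.599
v -4.115 2.045 -1.173
v -3.934 1.82 -0.827
v -3.572 1.586 -0.693
v -3.167 1.434 -0.822
v -2.875 1.422 -1.165
v -2.806 1.553 -1.591
v 2.215 0.494 -2.286
v 0.694 -0.214 -1.057
v 2.439 1.704 -1.312
v 0.918 0.996 -0.082
v 2.822 0.004 -1.818
v 1.301 -0.704 -0.588
v 3.046 1.214 -0.843
v 1.525 0.506 0.386
v -1.862 3.558 -0.423
v -1.368 3.924 0.165
v -2.464 4.047 1.01
v -2.958 3.682 0.423
v -1.471 4.188 -0.007
v -2.567 4.311 0.838
v -1.633 4.357 -0.242
v -2.729 4.48 0.603
v -1.83 4.404 -0.505
v -2.926 4.527 0.341
v -2.032 4.322 -0.755
v -3.128 4.445 0.091
v -2.208 4.124 -0.954
v -3.304 4.247 -0.109
v -2.331 3.84 -1.073
v -3.428 3.963 -0.228
v -2.383 3.513 -1.092
v -3.48 3.636 -0.247
v -2.356 3.193 -1.01
v -3.452 3.316 -0.165
v -2.253 2.929 -0.838
v -3.349 3.052 0.007
v -2.091 2.76 -0.603
v -3.187 2.883 0.242
v -1.894 2.713 -0.341
v -2.99 2.836 0.505
v -1.692 2.795 -0.091
v -2.788 2.918 0.755
v -1.516 2.993 0.109
v -2.612 3.116 0.954
v -1.392 3.277 0.228
v -2.489 3.4 1.073
v -1.34 3.604 0.247
v -2.437 3.727 1.092
v -1.392 2.654 2.356
v -0.757 2.998 3.148
v -0.103 1.662 1.752
v 0.532 2.006 2.544
v -0.302 1.368 2.765
v -1.098 1.982 3.138
v 0.238 2.678 1.762
v -0.558 3.292 2.135
v 0.251 3.013 2.781
v -0.082 2.204 3.401
v -0.778 2.456 1.499
v -1.111 1.647 2.119
v -1.188 2.914 2.805
v 0.328 1.746 2.095
v -0.163 1.372 2.225
v 0.211 1.574 2.69
v -1.388 2.316 2.799
v -1.015 2.518 3.264
v -0.747 1.56 3.039
v 0.155 2.142 1.636
v 0.528 2.344 2.101
v -1.071 3.086 2.21
v -0.697 3.288 2.675
v -0.113 3.1 1.861
v -0.222 3.124 3.055
v 0.536 2.541 2.7
v 0.363 2.936 2.241
v -0.105 3.297 2.46
v -0.418 2.649 3.419
v 0.34 2.065 3.064
v -0.15 1.69 3.194
v -0.618 2.051 3.413
v 0.175 2.657 3.203
v -1.2 2.595 1.836
v -0.442 2.011 1.481
v -0.242 2.609 1.487
v -0.71 2.97 1.706
v -1.396 2.119 2.2
v -0.638 1.536 1.845
v -0.755 1.363 2.44
v -1.223 1.724 2.659
v -1.035 2.003 1.697
v -3.228 -3.675 0.895
v -2.386 -1.966 1.869
v -3.989 -2.437 -0.62
v -3.147 -0.727 0.354
v -2.113 -3.833 0.206
v -1.271 -2.123 1.18
v -2.874 -2.594 -1.309
v -2.032 -0.885 -0.335
f 2 1 4
f 2 4 3
f 4 1 5
f 4 5 3
f 5 1 6
f 5 6 3
f 6 1 7
f 6 7 3
f 7 1 8
f 7 8 3
f 8 1 9
f 8 9 3
f 9 1 10
f 9 10 3
f 10 1 11
f 10 11 3
f 11 1 12
f 11 12 3
f 12 1 2
f 12 2 3
f 14 16 13
f 17 14 13
f 13 16 15
f 15 17 13
f 14 20 16
f 18 14 17
f 18 20 14
f 16 20 15
f 19 17 15
f 15 20 19
f 19 18 17
f 20 18 19
f 22 21 25
f 22 25 23
f 23 25 26
f 23 26 24
f 25 21 27
f 25 27 26
f 26 27 28
f 26 28 24
f 27 21 29
f 27 29 28
f 28 29 30
f 28 30 24
f 29 21 31
f 29 31 30
f 30 31 32
f 30 32 24
f 31 21 33
f 31 33 32
f 32 33 34
f 32 34 24
f 33 21 35
f 33 35 34
f 34 35 36
f 34 36 24
f 35 21 37
f 35 37 36
f 36 37 38
f 36 38 24
f 37 21 39
f 37 39 38
f 38 39 40
f 38 40 24
f 39 21 41
f 39 41 40
f 40 41 42
f 40 42 24
f 41 21 43
f 41 43 42
f 42 43 44
f 42 44 24
f 43 21 45
f 43 45 44
f 44 45 46
f 44 46 24
f 45 21 47
f 45 47 46
f 46 47 48
f 46 48 24
f 47 21 49
f 47 49 48
f 48 49 50
f 48 50 24
f 49 21 51
f 49 51 50
f 50 51 52
f 50 52 24
f 51 21 53
f 51 53 52
f 52 53 54
f 52 54 24
f 53 21 22
f 53 22 54
f 54 22 23
f 54 23 24
f 55 92 71
f 92 66 95
f 71 95 60
f 92 95 71
f 55 71 67
f 71 60 72
f 67 72 56
f 71 72 67
f 55 67 76
f 67 56 77
f 76 77 62
f 67 77 76
f 55 76 88
f 76 62 91
f 88 91 65
f 76 91 88
f 55 88 92
f 88 65 96
f 92 96 66
f 88 96 92
f 56 72 83
f 72 60 86
f 83 86 64
f 72 86 83
f 60 95 73
f 95 66 94
f 73 94 59
f 95 94 73
f 66 96 93
f 96 65 89
f 93 89 57
f 96 89 93
f 65 91 90
f 91 62 78
f 90 78 61
f 91 78 90
f 62 77 82
f 77 56 79
f 82 79 63
f 77 79 82
f 58 84 70
f 84 64 85
f 70 85 59
f 84 85 70
f 58 70 68
f 70 59 69
f 68 69 57
f 70 69 68
f 58 68 75
f 68 57 74
f 75 74 61
f 68 74 75
f 58 75 80
f 75 61 81
f 80 81 63
f 75 81 80
f 58 80 84
f 80 63 87
f 84 87 64
f 80 87 84
f 59 85 73
f 85 64 86
f 73 86 60
f 85 86 73
f 57 69 93
f 69 59 94
f 93 94 66
f 69 94 93
f 61 74 90
f 74 57 89
f 90 89 65
f 74 89 90
f 63 81 82
f 81 61 78
f 82 78 62
f 81 78 82
f 64 87 83
f 87 63 79
f 83 79 56
f 87 79 83
f 98 100 97
f 101 98 97
f 97 100 99
f 99 101 97
f 98 104 100
f 102 98 101
f 102 104 98
f 100 104 99
f 103 101 99
f 99 104 103
f 103 102 101
f 104 102 103



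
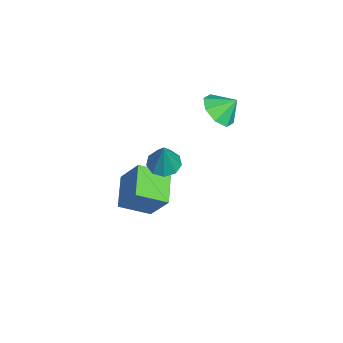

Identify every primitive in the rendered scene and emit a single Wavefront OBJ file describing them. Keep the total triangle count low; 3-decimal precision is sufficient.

v -1.386 2.119 2.048
v -0.568 2.516 1.631
v -1.374 2.941 2.852
v -1.214 2.808 1.343
v -1.961 2.696 1.468
v -2.371 2.247 1.932
v -2.204 1.723 2.464
v -1.558 1.431 2.752
v -0.811 1.542 2.628
v -0.401 1.991 2.163
v 1.527 -0.173 0.87
v 2.058 0.37 0.653
v 2.213 -0.147 2.61
v 1.607 0.611 0.827
v 1.119 0.486 1.021
v 0.821 0.052 1.145
v 0.855 -0.488 1.14
v 1.202 -0.88 1.009
v 1.702 -0.942 0.813
v 2.12 -0.644 0.644
v 2.261 -0.126 0.58
v 0.071 -2.391 -3.951
v -1.613 -2.383 -3.343
v -0.203 -0.904 -4.728
v -1.886 -0.896 -4.12
v 0.606 -1.524 -2.48
v -1.077 -1.516 -1.872
v 0.333 -0.037 -3.257
v -1.351 -0.029 -2.649
f 2 1 4
f 2 4 3
f 4 1 5
f 4 5 3
f 5 1 6
f 5 6 3
f 6 1 7
f 6 7 3
f 7 1 8
f 7 8 3
f 8 1 9
f 8 9 3
f 9 1 10
f 9 10 3
f 10 1 2
f 10 2 3
f 12 11 14
f 12 14 13
f 14 11 15
f 14 15 13
f 15 11 16
f 15 16 13
f 16 11 17
f 16 17 13
f 17 11 18
f 17 18 13
f 18 11 19
f 18 19 13
f 19 11 20
f 19 20 13
f 20 11 21
f 20 21 13
f 21 11 12
f 21 12 13
f 23 25 22
f 26 23 22
f 22 25 24
f 24 26 22
f 23 29 25
f 27 23 26
f 27 29 23
f 25 29 24
f 28 26 24
f 24 29 28
f 28 27 26
f 29 27 28



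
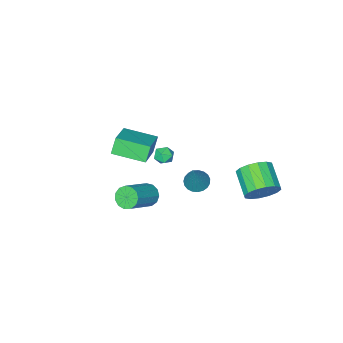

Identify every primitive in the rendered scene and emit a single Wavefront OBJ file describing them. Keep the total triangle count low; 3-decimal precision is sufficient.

v 0.899 -5.132 0.262
v 0.444 -5.283 1.23
v -0.218 -3.584 -0.021
v -0.672 -3.735 0.947
v 2.352 -3.925 1.133
v 1.898 -4.076 2.101
v 1.236 -2.377 0.85
v 0.781 -2.528 1.818
v -0.797 -2.689 -0.554
v -0.228 -2.643 -0.285
v -0.952 -3.577 -0.075
v -0.383 -3.531 0.194
v -0.844 -3.135 0.363
v -0.748 -2.587 0.067
v -0.432 -3.633 -0.427
v -0.336 -3.085 -0.723
v -0.002 -3.228 -0.207
v -0.257 -2.92 0.281
v -0.923 -3.3 -0.641
v -1.178 -2.992 -0.153
v 0.305 0.744 1.021
v 0.85 1.031 0.687
v 1.135 1.396 2.939
v 0.66 1.251 0.695
v 0.409 1.384 0.758
v 0.14 1.406 0.867
v -0.101 1.314 1.002
v -0.271 1.123 1.141
v -0.342 0.866 1.259
v -0.301 0.589 1.335
v -0.155 0.338 1.358
v 0.071 0.157 1.322
v 0.336 0.078 1.233
v 0.597 0.114 1.109
v 0.807 0.259 0.969
v 0.93 0.487 0.837
v 0.945 0.761 0.738
v 2.534 -0.575 0.209
v 2.87 -0.344 -0.372
v 4.522 0.026 0.73
v 4.186 -0.205 1.311
v 2.691 -0.025 -0.211
v 4.343 0.346 0.891
v 2.462 0.12 0.083
v 4.114 0.49 1.185
v 2.256 0.044 0.417
v 3.908 0.414 1.52
v 2.138 -0.229 0.686
v 3.79 0.142 1.788
v 2.146 -0.611 0.802
v 3.798 -0.241 1.905
v 2.277 -0.983 0.731
v 3.929 -0.612 1.833
v 2.49 -1.224 0.493
v 4.142 -0.854 1.596
v 2.717 -1.26 0.166
v 4.368 -0.889 1.268
v 2.886 -1.079 -0.148
v 4.537 -0.708 0.954
v 2.943 -0.737 -0.349
v 4.594 -0.366 0.754
v -2.326 2.956 0.083
v -1.994 2.392 -0.699
v -2.562 1.04 0.035
v -2.894 1.604 0.817
v -1.59 2.406 -0.36
v -2.158 1.054 0.374
v -1.383 2.568 0.098
v -1.951 1.216 0.832
v -1.428 2.834 0.552
v -1.997 1.482 1.286
v -1.715 3.132 0.88
v -2.283 1.78 1.614
v -2.165 3.383 0.995
v -2.733 2.031 1.729
v -2.658 3.52 0.865
v -3.226 2.168 1.599
v -3.062 3.506 0.526
v -3.63 2.154 1.26
v -3.269 3.344 0.068
v -3.837 1.992 0.802
v -3.223 3.078 -0.386
v -3.792 1.726 0.348
v -2.937 2.78 -0.714
v -3.505 1.428 0.02
v -2.487 2.529 -0.829
v -3.055 1.177 -0.095
f 2 4 1
f 5 2 1
f 1 4 3
f 3 5 1
f 2 8 4
f 6 2 5
f 6 8 2
f 4 8 3
f 7 5 3
f 3 8 7
f 7 6 5
f 8 6 7
f 9 20 14
f 9 14 10
f 9 10 16
f 9 16 19
f 9 19 20
f 10 14 18
f 14 20 13
f 20 19 11
f 19 16 15
f 16 10 17
f 12 18 13
f 12 13 11
f 12 11 15
f 12 15 17
f 12 17 18
f 13 18 14
f 11 13 20
f 15 11 19
f 17 15 16
f 18 17 10
f 22 21 24
f 22 24 23
f 24 21 25
f 24 25 23
f 25 21 26
f 25 26 23
f 26 21 27
f 26 27 23
f 27 21 28
f 27 28 23
f 28 21 29
f 28 29 23
f 29 21 30
f 29 30 23
f 30 21 31
f 30 31 23
f 31 21 32
f 31 32 23
f 32 21 33
f 32 33 23
f 33 21 34
f 33 34 23
f 34 21 35
f 34 35 23
f 35 21 36
f 35 36 23
f 36 21 37
f 36 37 23
f 37 21 22
f 37 22 23
f 39 38 42
f 39 42 40
f 40 42 43
f 40 43 41
f 42 38 44
f 42 44 43
f 43 44 45
f 43 45 41
f 44 38 46
f 44 46 45
f 45 46 47
f 45 47 41
f 46 38 48
f 46 48 47
f 47 48 49
f 47 49 41
f 48 38 50
f 48 50 49
f 49 50 51
f 49 51 41
f 50 38 52
f 50 52 51
f 51 52 53
f 51 53 41
f 52 38 54
f 52 54 53
f 53 54 55
f 53 55 41
f 54 38 56
f 54 56 55
f 55 56 57
f 55 57 41
f 56 38 58
f 56 58 57
f 57 58 59
f 57 59 41
f 58 38 60
f 58 60 59
f 59 60 61
f 59 61 41
f 60 38 39
f 60 39 61
f 61 39 40
f 61 40 41
f 63 62 66
f 63 66 64
f 64 66 67
f 64 67 65
f 66 62 68
f 66 68 67
f 67 68 69
f 67 69 65
f 68 62 70
f 68 70 69
f 69 70 71
f 69 71 65
f 70 62 72
f 70 72 71
f 71 72 73
f 71 73 65
f 72 62 74
f 72 74 73
f 73 74 75
f 73 75 65
f 74 62 76
f 74 76 75
f 75 76 77
f 75 77 65
f 76 62 78
f 76 78 77
f 77 78 79
f 77 79 65
f 78 62 80
f 78 80 79
f 79 80 81
f 79 81 65
f 80 62 82
f 80 82 81
f 81 82 83
f 81 83 65
f 82 62 84
f 82 84 83
f 83 84 85
f 83 85 65
f 84 62 86
f 84 86 85
f 85 86 87
f 85 87 65
f 86 62 63
f 86 63 87
f 87 63 64
f 87 64 65



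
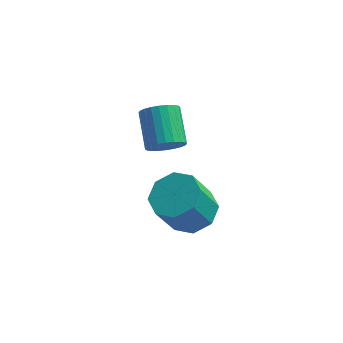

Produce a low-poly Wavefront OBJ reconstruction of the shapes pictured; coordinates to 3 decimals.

v 2.877 -0.367 2.728
v 3.317 0.216 3.101
v 2.843 -0.21 4.325
v 2.403 -0.793 3.952
v 2.741 0.412 2.946
v 2.268 -0.014 4.17
v 2.245 0.151 2.664
v 1.771 -0.274 3.888
v 2.119 -0.413 2.419
v 1.645 -0.838 3.643
v 2.437 -0.95 2.355
v 1.963 -1.376 3.579
v 3.012 -1.146 2.51
v 2.539 -1.572 3.734
v 3.509 -0.886 2.792
v 3.035 -1.311 4.016
v 3.635 -0.322 3.037
v 3.161 -0.747 4.261
v 1.729 1.899 3.292
v 2.122 2.252 2.948
v 1.744 3.333 3.624
v 1.351 2.981 3.968
v 1.917 2.264 2.814
v 1.539 3.345 3.49
v 1.683 2.221 2.752
v 1.305 3.302 3.428
v 1.456 2.129 2.773
v 1.078 3.21 3.449
v 1.271 2.002 2.872
v 0.892 3.083 3.548
v 1.155 1.859 3.036
v 0.777 2.94 3.712
v 1.127 1.722 3.238
v 0.749 2.803 3.914
v 1.19 1.613 3.449
v 0.812 2.694 4.125
v 1.336 1.547 3.636
v 0.958 2.628 4.312
v 1.541 1.535 3.77
v 1.163 2.616 4.446
v 1.775 1.578 3.832
v 1.397 2.659 4.508
v 2.002 1.67 3.811
v 1.624 2.751 4.487
v 2.188 1.797 3.712
v 1.809 2.878 4.388
v 2.303 1.94 3.548
v 1.925 3.021 4.224
v 2.331 2.077 3.346
v 1.953 3.158 4.022
v 2.268 2.186 3.135
v 1.89 3.267 3.811
f 2 1 5
f 2 5 3
f 3 5 6
f 3 6 4
f 5 1 7
f 5 7 6
f 6 7 8
f 6 8 4
f 7 1 9
f 7 9 8
f 8 9 10
f 8 10 4
f 9 1 11
f 9 11 10
f 10 11 12
f 10 12 4
f 11 1 13
f 11 13 12
f 12 13 14
f 12 14 4
f 13 1 15
f 13 15 14
f 14 15 16
f 14 16 4
f 15 1 17
f 15 17 16
f 16 17 18
f 16 18 4
f 17 1 2
f 17 2 18
f 18 2 3
f 18 3 4
f 20 19 23
f 20 23 21
f 21 23 24
f 21 24 22
f 23 19 25
f 23 25 24
f 24 25 26
f 24 26 22
f 25 19 27
f 25 27 26
f 26 27 28
f 26 28 22
f 27 19 29
f 27 29 28
f 28 29 30
f 28 30 22
f 29 19 31
f 29 31 30
f 30 31 32
f 30 32 22
f 31 19 33
f 31 33 32
f 32 33 34
f 32 34 22
f 33 19 35
f 33 35 34
f 34 35 36
f 34 36 22
f 35 19 37
f 35 37 36
f 36 37 38
f 36 38 22
f 37 19 39
f 37 39 38
f 38 39 40
f 38 40 22
f 39 19 41
f 39 41 40
f 40 41 42
f 40 42 22
f 41 19 43
f 41 43 42
f 42 43 44
f 42 44 22
f 43 19 45
f 43 45 44
f 44 45 46
f 44 46 22
f 45 19 47
f 45 47 46
f 46 47 48
f 46 48 22
f 47 19 49
f 47 49 48
f 48 49 50
f 48 50 22
f 49 19 51
f 49 51 50
f 50 51 52
f 50 52 22
f 51 19 20
f 51 20 52
f 52 20 21
f 52 21 22



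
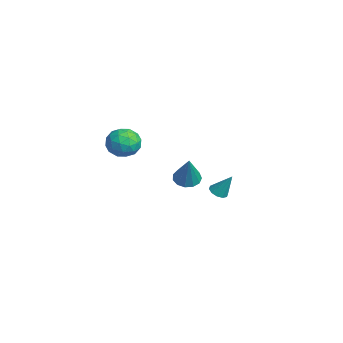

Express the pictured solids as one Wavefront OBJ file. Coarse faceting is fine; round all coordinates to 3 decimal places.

v -0.316 2.561 -1.372
v 0.173 2.341 -1.434
v 0.096 3.139 -0.188
v 0.175 2.64 -1.581
v -0.01 2.909 -1.648
v -0.312 3.045 -1.61
v -0.616 2.996 -1.48
v -0.805 2.781 -1.309
v -0.807 2.481 -1.162
v -0.622 2.212 -1.095
v -0.319 2.076 -1.134
v -0.016 2.125 -1.263
v 3.312 0.021 1.756
v 3.91 0.159 1.441
v 4.168 -0.101 3.324
v 3.761 0.502 1.549
v 3.47 0.692 1.722
v 3.129 0.669 1.907
v 2.846 0.44 2.044
v 2.711 0.079 2.089
v 2.767 -0.301 2.029
v 2.996 -0.579 1.882
v 3.325 -0.666 1.695
v 3.651 -0.535 1.528
v 3.869 -0.227 1.433
v -2.832 -0.772 1.47
v -2.195 -1.511 1.408
v -4.005 -1.749 1.052
v -3.368 -2.488 0.99
v -3.589 -2.105 1.862
v -2.864 -1.502 2.121
v -3.336 -1.758 0.339
v -2.611 -1.155 0.598
v -2.506 -2.12 0.709
v -2.663 -2.335 1.65
v -3.537 -0.925 0.81
v -3.694 -1.14 1.751
v -2.411 -1.056 1.476
v -3.789 -2.204 0.984
v -3.92 -1.979 1.497
v -3.545 -2.414 1.46
v -2.804 -1.051 1.895
v -2.429 -1.485 1.858
v -3.249 -1.834 2.125
v -3.771 -1.775 0.602
v -3.396 -2.209 0.565
v -2.655 -0.846 1
v -2.28 -1.281 0.963
v -2.951 -1.426 0.335
v -2.219 -1.848 1.028
v -2.908 -2.422 0.782
v -2.889 -1.993 0.4
v -2.463 -1.639 0.552
v -2.311 -1.975 1.581
v -3 -2.549 1.336
v -3.13 -2.324 1.848
v -2.704 -1.969 2
v -2.494 -2.333 1.171
v -3.2 -0.711 1.124
v -3.889 -1.285 0.879
v -3.496 -1.291 0.46
v -3.07 -0.936 0.612
v -3.292 -0.838 1.678
v -3.981 -1.412 1.432
v -3.737 -1.621 1.908
v -3.311 -1.267 2.06
v -3.706 -0.927 1.289
f 2 1 4
f 2 4 3
f 4 1 5
f 4 5 3
f 5 1 6
f 5 6 3
f 6 1 7
f 6 7 3
f 7 1 8
f 7 8 3
f 8 1 9
f 8 9 3
f 9 1 10
f 9 10 3
f 10 1 11
f 10 11 3
f 11 1 12
f 11 12 3
f 12 1 2
f 12 2 3
f 14 13 16
f 14 16 15
f 16 13 17
f 16 17 15
f 17 13 18
f 17 18 15
f 18 13 19
f 18 19 15
f 19 13 20
f 19 20 15
f 20 13 21
f 20 21 15
f 21 13 22
f 21 22 15
f 22 13 23
f 22 23 15
f 23 13 24
f 23 24 15
f 24 13 25
f 24 25 15
f 25 13 14
f 25 14 15
f 26 63 42
f 63 37 66
f 42 66 31
f 63 66 42
f 26 42 38
f 42 31 43
f 38 43 27
f 42 43 38
f 26 38 47
f 38 27 48
f 47 48 33
f 38 48 47
f 26 47 59
f 47 33 62
f 59 62 36
f 47 62 59
f 26 59 63
f 59 36 67
f 63 67 37
f 59 67 63
f 27 43 54
f 43 31 57
f 54 57 35
f 43 57 54
f 31 66 44
f 66 37 65
f 44 65 30
f 66 65 44
f 37 67 64
f 67 36 60
f 64 60 28
f 67 60 64
f 36 62 61
f 62 33 49
f 61 49 32
f 62 49 61
f 33 48 53
f 48 27 50
f 53 50 34
f 48 50 53
f 29 55 41
f 55 35 56
f 41 56 30
f 55 56 41
f 29 41 39
f 41 30 40
f 39 40 28
f 41 40 39
f 29 39 46
f 39 28 45
f 46 45 32
f 39 45 46
f 29 46 51
f 46 32 52
f 51 52 34
f 46 52 51
f 29 51 55
f 51 34 58
f 55 58 35
f 51 58 55
f 30 56 44
f 56 35 57
f 44 57 31
f 56 57 44
f 28 40 64
f 40 30 65
f 64 65 37
f 40 65 64
f 32 45 61
f 45 28 60
f 61 60 36
f 45 60 61
f 34 52 53
f 52 32 49
f 53 49 33
f 52 49 53
f 35 58 54
f 58 34 50
f 54 50 27
f 58 50 54



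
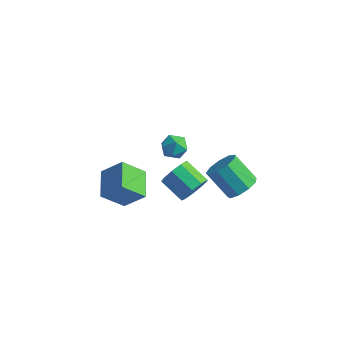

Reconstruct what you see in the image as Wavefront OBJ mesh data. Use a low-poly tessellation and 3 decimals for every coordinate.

v -0.535 1.203 -4.068
v -0.103 1.831 -3.375
v -1.653 2.064 -2.619
v -2.085 1.437 -3.312
v -0.319 2.202 -3.933
v -1.869 2.435 -3.178
v -0.637 2.105 -4.555
v -2.187 2.338 -3.8
v -0.906 1.587 -4.949
v -2.457 1.82 -4.193
v -1.002 0.889 -4.93
v -2.552 1.122 -4.175
v -0.879 0.338 -4.508
v -2.43 0.572 -3.753
v -0.596 0.192 -3.88
v -2.146 0.426 -3.124
v -0.283 0.52 -3.339
v -1.833 0.753 -2.584
v -0.089 1.167 -3.14
v -1.639 1.4 -2.385
v 1.746 2.647 -3.833
v 2.46 2.958 -3.114
v 1.008 2.944 -1.667
v 0.294 2.633 -2.387
v 2.148 3.537 -3.421
v 0.696 3.522 -1.974
v 1.649 3.699 -3.92
v 0.197 3.684 -2.473
v 1.195 3.369 -4.379
v -0.258 3.355 -2.933
v 0.999 2.702 -4.583
v -0.454 2.687 -3.136
v 1.152 2.009 -4.436
v -0.3 1.994 -2.989
v 1.584 1.614 -4.007
v 0.132 1.599 -2.56
v 2.091 1.704 -3.497
v 0.639 1.689 -2.05
v 2.437 2.234 -3.144
v 0.985 2.219 -1.697
v 0.008 -1.666 3.654
v 0.786 -1.765 3.323
v -0.006 -2.995 4.017
v 0.772 -3.094 3.686
v 0.665 -2.628 4.391
v 0.674 -1.806 4.166
v 0.106 -2.954 3.174
v 0.115 -2.132 2.949
v 0.847 -2.561 3.026
v 1.192 -2.359 3.778
v -0.412 -2.401 3.562
v -0.067 -2.199 4.314
v -1.837 -4.009 -1.645
v -2.736 -4.965 -0.413
v -2.83 -2.521 -1.214
v -3.729 -3.477 0.018
v -0.691 -3.583 -0.478
v -1.59 -4.539 0.754
v -1.684 -2.095 -0.047
v -2.583 -3.051 1.185
f 2 1 5
f 2 5 3
f 3 5 6
f 3 6 4
f 5 1 7
f 5 7 6
f 6 7 8
f 6 8 4
f 7 1 9
f 7 9 8
f 8 9 10
f 8 10 4
f 9 1 11
f 9 11 10
f 10 11 12
f 10 12 4
f 11 1 13
f 11 13 12
f 12 13 14
f 12 14 4
f 13 1 15
f 13 15 14
f 14 15 16
f 14 16 4
f 15 1 17
f 15 17 16
f 16 17 18
f 16 18 4
f 17 1 19
f 17 19 18
f 18 19 20
f 18 20 4
f 19 1 2
f 19 2 20
f 20 2 3
f 20 3 4
f 22 21 25
f 22 25 23
f 23 25 26
f 23 26 24
f 25 21 27
f 25 27 26
f 26 27 28
f 26 28 24
f 27 21 29
f 27 29 28
f 28 29 30
f 28 30 24
f 29 21 31
f 29 31 30
f 30 31 32
f 30 32 24
f 31 21 33
f 31 33 32
f 32 33 34
f 32 34 24
f 33 21 35
f 33 35 34
f 34 35 36
f 34 36 24
f 35 21 37
f 35 37 36
f 36 37 38
f 36 38 24
f 37 21 39
f 37 39 38
f 38 39 40
f 38 40 24
f 39 21 22
f 39 22 40
f 40 22 23
f 40 23 24
f 41 52 46
f 41 46 42
f 41 42 48
f 41 48 51
f 41 51 52
f 42 46 50
f 46 52 45
f 52 51 43
f 51 48 47
f 48 42 49
f 44 50 45
f 44 45 43
f 44 43 47
f 44 47 49
f 44 49 50
f 45 50 46
f 43 45 52
f 47 43 51
f 49 47 48
f 50 49 42
f 54 56 53
f 57 54 53
f 53 56 55
f 55 57 53
f 54 60 56
f 58 54 57
f 58 60 54
f 56 60 55
f 59 57 55
f 55 60 59
f 59 58 57
f 60 58 59



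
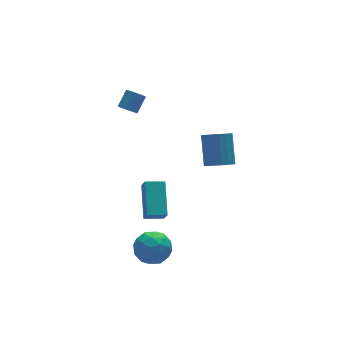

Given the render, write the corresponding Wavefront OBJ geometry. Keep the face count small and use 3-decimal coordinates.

v -1.066 1.105 -4.386
v -1.109 0.656 -3.689
v -0.352 2.637 -3.354
v -0.395 2.187 -2.657
v -0.125 0.773 -4.543
v -0.168 0.323 -3.846
v 0.589 2.304 -3.511
v 0.546 1.855 -2.814
v 2.755 0.402 -1.296
v 3.405 0.02 -1.202
v 3.875 1.136 0.089
v 3.225 1.518 -0.004
v 3.487 0.253 -1.434
v 3.957 1.369 -0.142
v 3.424 0.516 -1.637
v 3.894 1.631 -0.346
v 3.229 0.756 -1.773
v 3.699 1.871 -0.482
v 2.939 0.926 -1.815
v 3.409 2.041 -0.524
v 2.613 0.992 -1.754
v 3.083 2.108 -0.462
v 2.315 0.941 -1.602
v 2.785 2.057 -0.31
v 2.105 0.784 -1.389
v 2.575 1.9 -0.098
v 2.023 0.551 -1.158
v 2.493 1.667 0.134
v 2.086 0.289 -0.954
v 2.556 1.404 0.337
v 2.281 0.049 -0.818
v 2.751 1.164 0.473
v 2.571 -0.121 -0.776
v 3.041 0.994 0.515
v 2.897 -0.188 -0.838
v 3.367 0.928 0.454
v 3.195 -0.137 -0.99
v 3.665 0.979 0.302
v -0.782 3.117 2.404
v -0.599 3.429 2.044
v 0.065 3.814 2.716
v -0.118 3.503 3.076
v -0.812 3.571 2.174
v -0.149 3.957 2.845
v -1.016 3.569 2.376
v -0.352 3.955 3.048
v -1.146 3.424 2.588
v -0.482 3.809 3.259
v -1.16 3.181 2.741
v -0.496 3.567 3.413
v -1.054 2.918 2.787
v -0.39 3.304 3.459
v -0.861 2.718 2.712
v -0.198 3.104 3.383
v -0.644 2.645 2.539
v 0.02 3.031 3.21
v -0.47 2.722 2.323
v 0.194 3.107 2.995
v -0.396 2.924 2.133
v 0.268 3.31 2.805
v -0.443 3.188 2.029
v 0.22 3.573 2.701
v -2.369 -1.484 -2.643
v -1.94 -0.953 -3.343
v -2.36 -2.747 -3.597
v -1.931 -2.216 -4.297
v -1.436 -2.446 -3.485
v -1.442 -1.666 -2.896
v -2.858 -2.034 -4.044
v -2.864 -1.254 -3.455
v -2.243 -1.293 -4.209
v -1.364 -1.547 -3.864
v -2.936 -2.153 -3.076
v -2.057 -2.407 -2.731
v -2.155 -1.108 -2.91
v -2.145 -2.592 -4.03
v -1.854 -2.728 -3.553
v -1.602 -2.415 -3.965
v -1.862 -1.527 -2.647
v -1.61 -1.214 -3.058
v -1.314 -2.092 -3.142
v -2.69 -2.486 -3.882
v -2.438 -2.173 -4.293
v -2.698 -1.285 -2.975
v -2.446 -0.972 -3.387
v -2.986 -1.608 -3.798
v -2.081 -0.995 -3.83
v -2.076 -1.738 -4.39
v -2.621 -1.631 -4.242
v -2.624 -1.172 -3.895
v -1.564 -1.145 -3.627
v -1.559 -1.887 -4.187
v -1.268 -2.022 -3.711
v -1.271 -1.564 -3.364
v -1.742 -1.345 -4.136
v -2.741 -1.813 -2.753
v -2.736 -2.555 -3.313
v -3.029 -2.136 -3.576
v -3.032 -1.678 -3.229
v -2.224 -1.962 -2.55
v -2.219 -2.705 -3.11
v -1.676 -2.528 -3.045
v -1.679 -2.069 -2.698
v -2.558 -2.355 -2.804
f 2 4 1
f 5 2 1
f 1 4 3
f 3 5 1
f 2 8 4
f 6 2 5
f 6 8 2
f 4 8 3
f 7 5 3
f 3 8 7
f 7 6 5
f 8 6 7
f 10 9 13
f 10 13 11
f 11 13 14
f 11 14 12
f 13 9 15
f 13 15 14
f 14 15 16
f 14 16 12
f 15 9 17
f 15 17 16
f 16 17 18
f 16 18 12
f 17 9 19
f 17 19 18
f 18 19 20
f 18 20 12
f 19 9 21
f 19 21 20
f 20 21 22
f 20 22 12
f 21 9 23
f 21 23 22
f 22 23 24
f 22 24 12
f 23 9 25
f 23 25 24
f 24 25 26
f 24 26 12
f 25 9 27
f 25 27 26
f 26 27 28
f 26 28 12
f 27 9 29
f 27 29 28
f 28 29 30
f 28 30 12
f 29 9 31
f 29 31 30
f 30 31 32
f 30 32 12
f 31 9 33
f 31 33 32
f 32 33 34
f 32 34 12
f 33 9 35
f 33 35 34
f 34 35 36
f 34 36 12
f 35 9 37
f 35 37 36
f 36 37 38
f 36 38 12
f 37 9 10
f 37 10 38
f 38 10 11
f 38 11 12
f 40 39 43
f 40 43 41
f 41 43 44
f 41 44 42
f 43 39 45
f 43 45 44
f 44 45 46
f 44 46 42
f 45 39 47
f 45 47 46
f 46 47 48
f 46 48 42
f 47 39 49
f 47 49 48
f 48 49 50
f 48 50 42
f 49 39 51
f 49 51 50
f 50 51 52
f 50 52 42
f 51 39 53
f 51 53 52
f 52 53 54
f 52 54 42
f 53 39 55
f 53 55 54
f 54 55 56
f 54 56 42
f 55 39 57
f 55 57 56
f 56 57 58
f 56 58 42
f 57 39 59
f 57 59 58
f 58 59 60
f 58 60 42
f 59 39 61
f 59 61 60
f 60 61 62
f 60 62 42
f 61 39 40
f 61 40 62
f 62 40 41
f 62 41 42
f 63 100 79
f 100 74 103
f 79 103 68
f 100 103 79
f 63 79 75
f 79 68 80
f 75 80 64
f 79 80 75
f 63 75 84
f 75 64 85
f 84 85 70
f 75 85 84
f 63 84 96
f 84 70 99
f 96 99 73
f 84 99 96
f 63 96 100
f 96 73 104
f 100 104 74
f 96 104 100
f 64 80 91
f 80 68 94
f 91 94 72
f 80 94 91
f 68 103 81
f 103 74 102
f 81 102 67
f 103 102 81
f 74 104 101
f 104 73 97
f 101 97 65
f 104 97 101
f 73 99 98
f 99 70 86
f 98 86 69
f 99 86 98
f 70 85 90
f 85 64 87
f 90 87 71
f 85 87 90
f 66 92 78
f 92 72 93
f 78 93 67
f 92 93 78
f 66 78 76
f 78 67 77
f 76 77 65
f 78 77 76
f 66 76 83
f 76 65 82
f 83 82 69
f 76 82 83
f 66 83 88
f 83 69 89
f 88 89 71
f 83 89 88
f 66 88 92
f 88 71 95
f 92 95 72
f 88 95 92
f 67 93 81
f 93 72 94
f 81 94 68
f 93 94 81
f 65 77 101
f 77 67 102
f 101 102 74
f 77 102 101
f 69 82 98
f 82 65 97
f 98 97 73
f 82 97 98
f 71 89 90
f 89 69 86
f 90 86 70
f 89 86 90
f 72 95 91
f 95 71 87
f 91 87 64
f 95 87 91



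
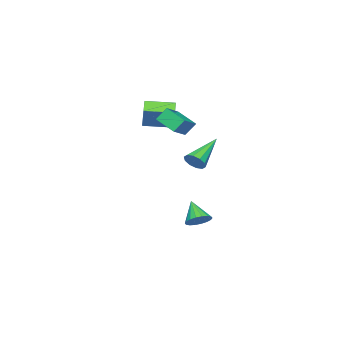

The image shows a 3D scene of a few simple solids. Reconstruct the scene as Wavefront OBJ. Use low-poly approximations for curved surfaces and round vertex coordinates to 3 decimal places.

v -2.802 -1.863 2.166
v -1.959 -1.199 3.598
v -2.198 -1.526 1.654
v -1.355 -0.862 3.087
v -1.905 -3.278 2.293
v -1.062 -2.614 3.726
v -1.301 -2.941 1.782
v -0.458 -2.277 3.214
v -0.57 1.155 -4.229
v -0.228 1.586 -3.705
v -1.15 0.305 -3.151
v -0.527 1.739 -3.745
v -0.835 1.777 -3.881
v -1.09 1.691 -4.086
v -1.242 1.499 -4.319
v -1.261 1.239 -4.535
v -1.143 0.962 -4.689
v -0.912 0.724 -4.753
v -0.613 0.57 -4.713
v -0.305 0.533 -4.577
v -0.05 0.619 -4.372
v 0.102 0.811 -4.138
v 0.121 1.071 -3.923
v 0.003 1.348 -3.768
v 2.461 2.814 1.299
v 2.746 2.53 1.809
v 0.599 2.966 2.421
v 2.798 2.927 1.843
v 2.722 3.281 1.668
v 2.546 3.456 1.353
v 2.338 3.386 1.016
v 2.177 3.098 0.788
v 2.124 2.701 0.755
v 2.2 2.347 0.929
v 2.376 2.172 1.245
v 2.585 2.242 1.581
v -0.219 1.193 2.939
v -0.435 -0.056 3.533
v 0.985 1.262 3.522
v 0.77 0.013 4.116
v 0.17 0.767 2.184
v -0.045 -0.482 2.778
v 1.375 0.836 2.767
v 1.159 -0.413 3.361
f 2 4 1
f 5 2 1
f 1 4 3
f 3 5 1
f 2 8 4
f 6 2 5
f 6 8 2
f 4 8 3
f 7 5 3
f 3 8 7
f 7 6 5
f 8 6 7
f 10 9 12
f 10 12 11
f 12 9 13
f 12 13 11
f 13 9 14
f 13 14 11
f 14 9 15
f 14 15 11
f 15 9 16
f 15 16 11
f 16 9 17
f 16 17 11
f 17 9 18
f 17 18 11
f 18 9 19
f 18 19 11
f 19 9 20
f 19 20 11
f 20 9 21
f 20 21 11
f 21 9 22
f 21 22 11
f 22 9 23
f 22 23 11
f 23 9 24
f 23 24 11
f 24 9 10
f 24 10 11
f 26 25 28
f 26 28 27
f 28 25 29
f 28 29 27
f 29 25 30
f 29 30 27
f 30 25 31
f 30 31 27
f 31 25 32
f 31 32 27
f 32 25 33
f 32 33 27
f 33 25 34
f 33 34 27
f 34 25 35
f 34 35 27
f 35 25 36
f 35 36 27
f 36 25 26
f 36 26 27
f 38 40 37
f 41 38 37
f 37 40 39
f 39 41 37
f 38 44 40
f 42 38 41
f 42 44 38
f 40 44 39
f 43 41 39
f 39 44 43
f 43 42 41
f 44 42 43



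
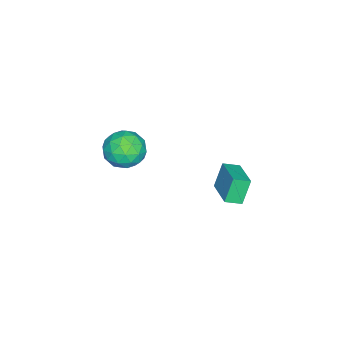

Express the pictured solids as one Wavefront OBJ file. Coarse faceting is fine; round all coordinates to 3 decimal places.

v -1.997 1.631 -1.107
v -2.612 1.825 0.269
v -2.482 2.381 -1.43
v -3.097 2.576 -0.053
v -0.563 2.764 -0.627
v -1.178 2.959 0.75
v -1.048 3.515 -0.949
v -1.663 3.709 0.427
v -1.999 -3.539 0.25
v -1.608 -4.048 -0.8
v -3.752 -3.132 -0.6
v -3.361 -3.641 -1.65
v -3.571 -4.347 -0.664
v -2.487 -4.599 -0.139
v -2.873 -2.581 -1.261
v -1.789 -2.833 -0.736
v -2.148 -3.456 -1.733
v -2.58 -4.548 -1.365
v -2.78 -2.632 -0.035
v -3.212 -3.724 0.333
v -1.649 -3.829 -0.2
v -3.711 -3.351 -1.2
v -3.834 -3.766 -0.62
v -3.604 -4.065 -1.237
v -2.166 -4.153 0.188
v -1.937 -4.452 -0.429
v -3.091 -4.628 -0.349
v -3.423 -2.728 -0.971
v -3.194 -3.027 -1.588
v -1.756 -3.115 -0.163
v -1.526 -3.414 -0.78
v -2.269 -2.552 -1.051
v -1.737 -3.78 -1.366
v -2.768 -3.541 -1.866
v -2.48 -2.918 -1.637
v -1.844 -3.066 -1.328
v -1.991 -4.422 -1.149
v -3.021 -4.183 -1.649
v -3.145 -4.598 -1.07
v -2.508 -4.746 -0.761
v -2.308 -4.074 -1.698
v -2.339 -2.997 0.249
v -3.369 -2.758 -0.251
v -2.852 -2.434 -0.639
v -2.215 -2.582 -0.33
v -2.592 -3.639 0.466
v -3.623 -3.4 -0.034
v -3.516 -4.114 -0.072
v -2.88 -4.262 0.237
v -3.052 -3.106 0.298
f 2 4 1
f 5 2 1
f 1 4 3
f 3 5 1
f 2 8 4
f 6 2 5
f 6 8 2
f 4 8 3
f 7 5 3
f 3 8 7
f 7 6 5
f 8 6 7
f 9 46 25
f 46 20 49
f 25 49 14
f 46 49 25
f 9 25 21
f 25 14 26
f 21 26 10
f 25 26 21
f 9 21 30
f 21 10 31
f 30 31 16
f 21 31 30
f 9 30 42
f 30 16 45
f 42 45 19
f 30 45 42
f 9 42 46
f 42 19 50
f 46 50 20
f 42 50 46
f 10 26 37
f 26 14 40
f 37 40 18
f 26 40 37
f 14 49 27
f 49 20 48
f 27 48 13
f 49 48 27
f 20 50 47
f 50 19 43
f 47 43 11
f 50 43 47
f 19 45 44
f 45 16 32
f 44 32 15
f 45 32 44
f 16 31 36
f 31 10 33
f 36 33 17
f 31 33 36
f 12 38 24
f 38 18 39
f 24 39 13
f 38 39 24
f 12 24 22
f 24 13 23
f 22 23 11
f 24 23 22
f 12 22 29
f 22 11 28
f 29 28 15
f 22 28 29
f 12 29 34
f 29 15 35
f 34 35 17
f 29 35 34
f 12 34 38
f 34 17 41
f 38 41 18
f 34 41 38
f 13 39 27
f 39 18 40
f 27 40 14
f 39 40 27
f 11 23 47
f 23 13 48
f 47 48 20
f 23 48 47
f 15 28 44
f 28 11 43
f 44 43 19
f 28 43 44
f 17 35 36
f 35 15 32
f 36 32 16
f 35 32 36
f 18 41 37
f 41 17 33
f 37 33 10
f 41 33 37

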